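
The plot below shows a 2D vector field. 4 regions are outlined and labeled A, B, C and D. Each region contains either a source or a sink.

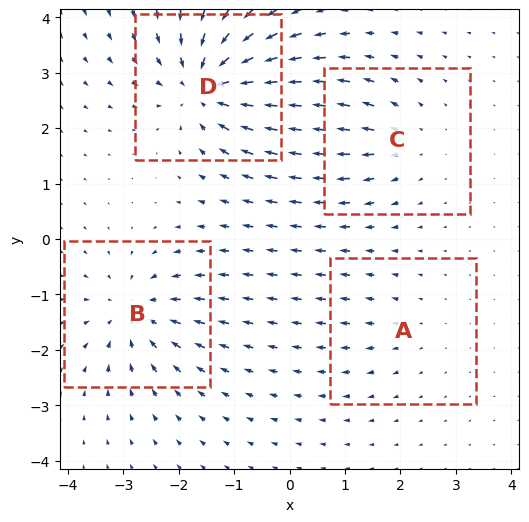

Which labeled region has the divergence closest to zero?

Divergence at each region's feature centre — A: about +2, B: about -6, C: about +4, D: about -8. Region A is closest to zero.

A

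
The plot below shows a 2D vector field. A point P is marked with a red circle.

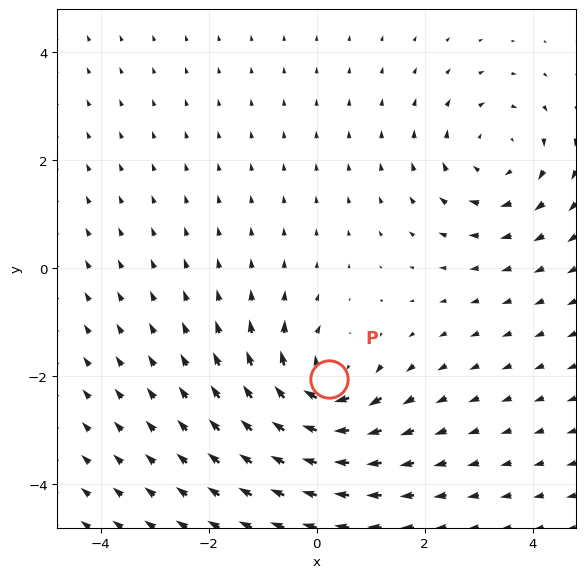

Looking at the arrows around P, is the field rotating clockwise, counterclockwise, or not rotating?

clockwise

Near P at (0.2, -2.1) the arrows circulate clockwise. The curl (z-component) there is about -5; negative curl means clockwise rotation.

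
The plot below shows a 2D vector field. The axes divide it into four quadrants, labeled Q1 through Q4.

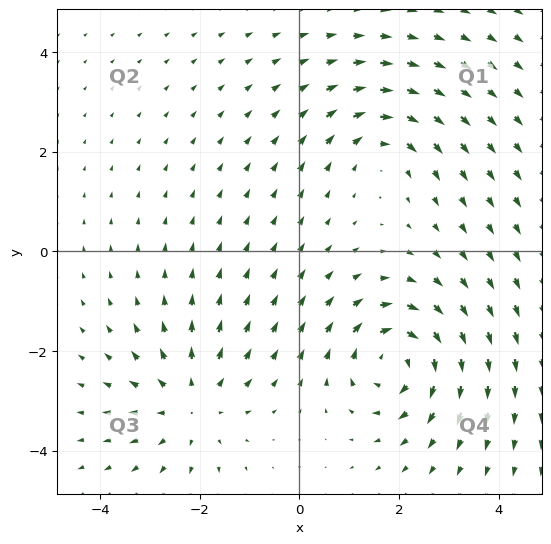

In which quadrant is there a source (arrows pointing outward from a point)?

The source sits at approximately (-2.2, -3.1), which lies in quadrant Q3. The divergence there is about +3, positive as expected for a source.

Q3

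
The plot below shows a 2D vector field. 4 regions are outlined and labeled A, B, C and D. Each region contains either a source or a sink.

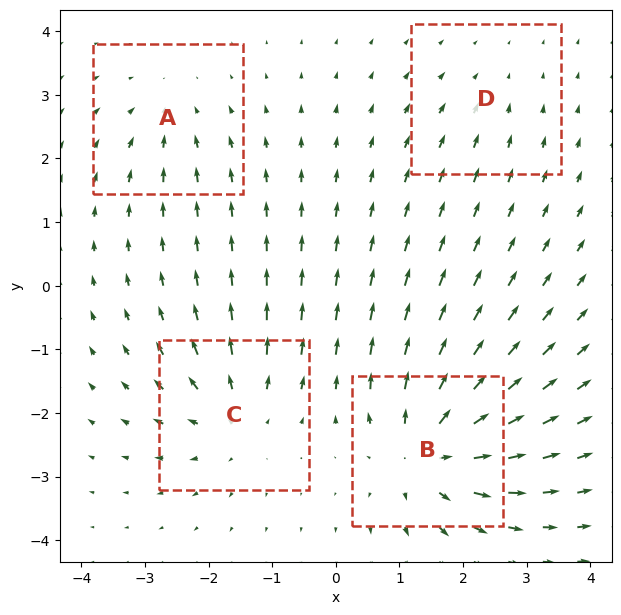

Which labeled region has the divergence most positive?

B

Divergence at each region's feature centre — A: about -4, B: about +8, C: about +5, D: about -2. Region B is most positive.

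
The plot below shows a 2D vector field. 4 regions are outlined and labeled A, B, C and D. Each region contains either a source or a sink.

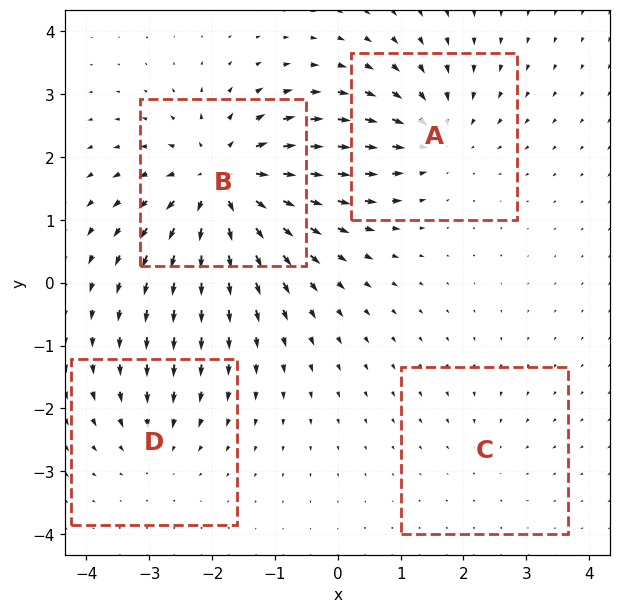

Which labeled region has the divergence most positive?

Divergence at each region's feature centre — A: about -5, B: about +7, C: about -2, D: about -3. Region B is most positive.

B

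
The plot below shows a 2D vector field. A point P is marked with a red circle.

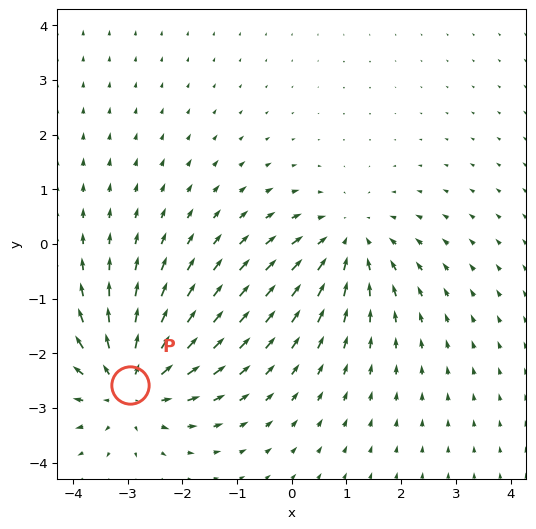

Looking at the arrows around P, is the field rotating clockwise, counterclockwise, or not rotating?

not rotating

Near P at (-3.0, -2.6) the arrows show no circulation. The curl there is ≈0.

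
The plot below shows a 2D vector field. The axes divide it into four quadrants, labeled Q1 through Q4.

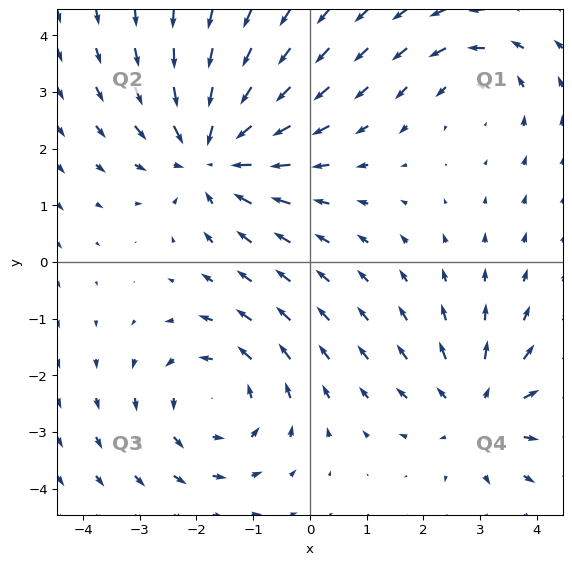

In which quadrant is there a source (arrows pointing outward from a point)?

The source sits at approximately (3.0, -2.6), which lies in quadrant Q4. The divergence there is about +3, positive as expected for a source.

Q4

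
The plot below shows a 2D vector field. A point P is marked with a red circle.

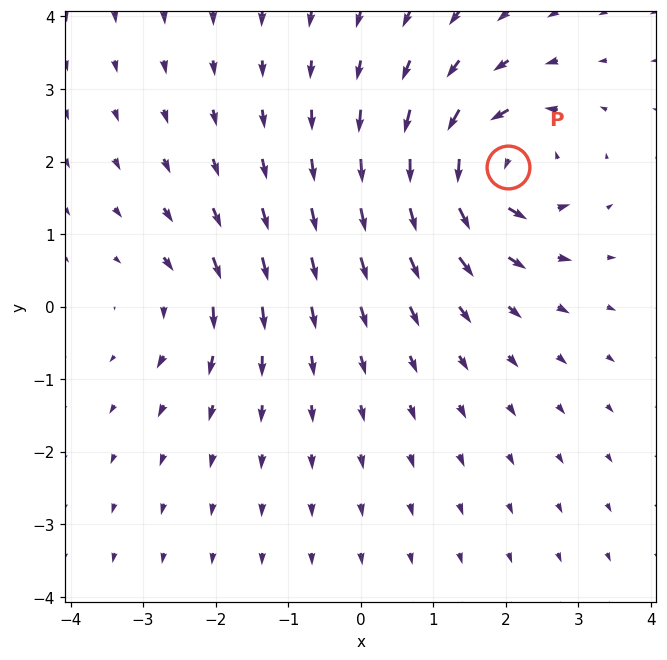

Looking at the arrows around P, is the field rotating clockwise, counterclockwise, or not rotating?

counterclockwise

Near P at (2.0, 1.9) the arrows circulate counterclockwise. The curl (z-component) there is about +7; positive curl means counterclockwise rotation.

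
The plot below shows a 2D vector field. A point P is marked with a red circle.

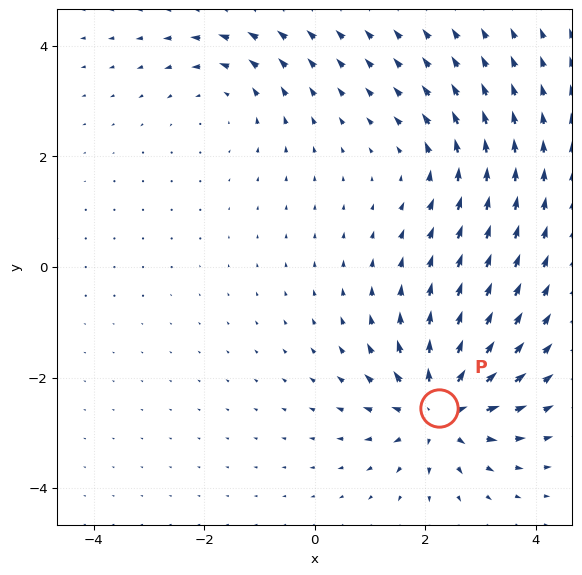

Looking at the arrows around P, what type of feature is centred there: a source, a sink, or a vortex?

source

At P (2.2, -2.6) the arrows spread outward. Divergence about +6, curl ≈0 — positive divergence with near-zero curl is a source.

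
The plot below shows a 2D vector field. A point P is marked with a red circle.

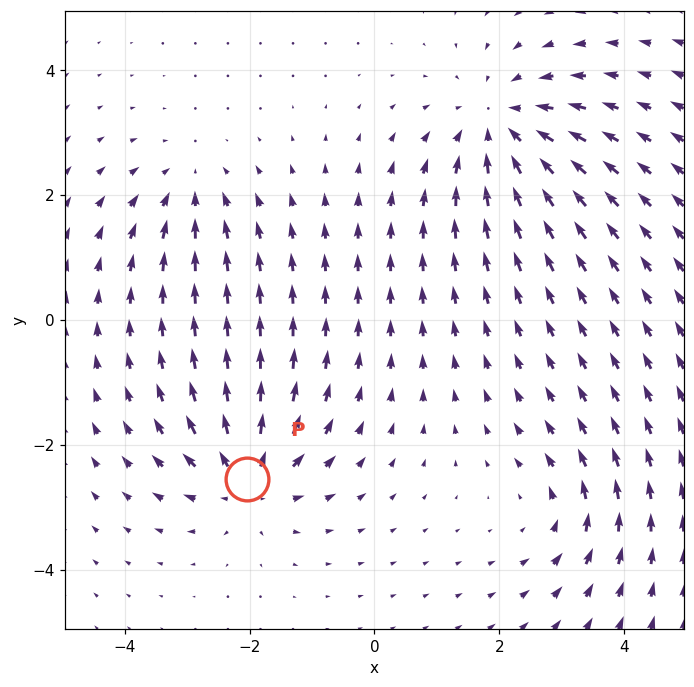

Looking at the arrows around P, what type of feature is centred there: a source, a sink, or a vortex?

At P (-2.0, -2.5) the arrows spread outward. Divergence about +5, curl ≈0 — positive divergence with near-zero curl is a source.

source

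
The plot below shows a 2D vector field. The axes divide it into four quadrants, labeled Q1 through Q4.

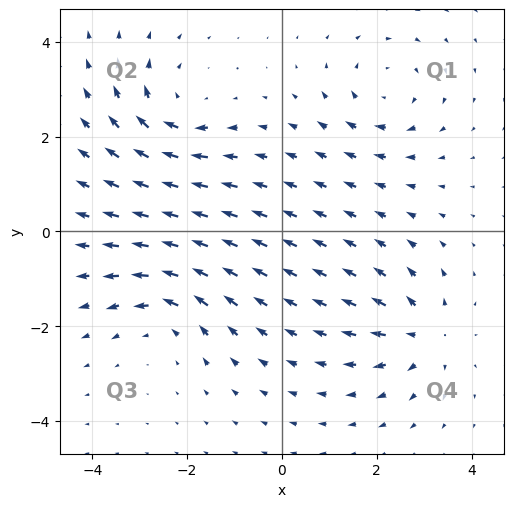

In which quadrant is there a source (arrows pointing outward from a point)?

Q4

The source sits at approximately (3.0, -2.2), which lies in quadrant Q4. The divergence there is about +5, positive as expected for a source.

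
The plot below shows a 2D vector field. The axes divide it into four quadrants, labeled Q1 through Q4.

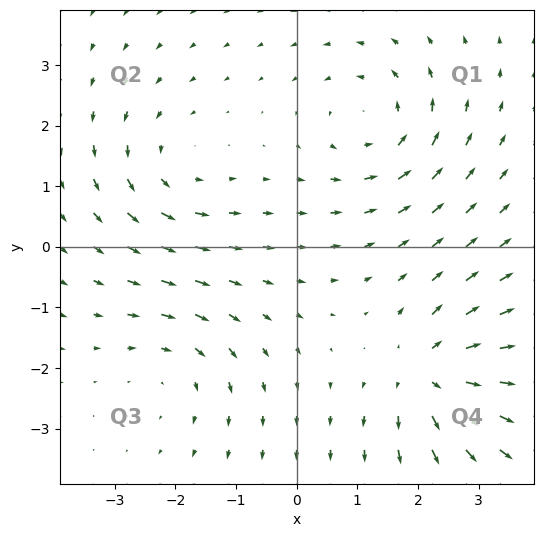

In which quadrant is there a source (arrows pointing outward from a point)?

The source sits at approximately (2.2, -2.1), which lies in quadrant Q4. The divergence there is about +6, positive as expected for a source.

Q4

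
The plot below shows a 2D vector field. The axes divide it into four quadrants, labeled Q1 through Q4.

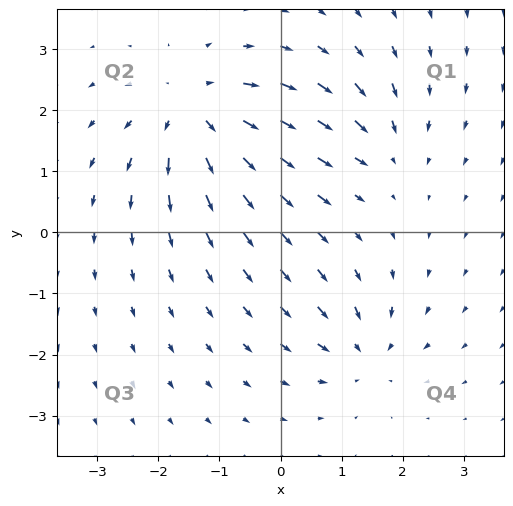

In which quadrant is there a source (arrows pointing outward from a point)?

Q2

The source sits at approximately (-1.4, 2.0), which lies in quadrant Q2. The divergence there is about +5, positive as expected for a source.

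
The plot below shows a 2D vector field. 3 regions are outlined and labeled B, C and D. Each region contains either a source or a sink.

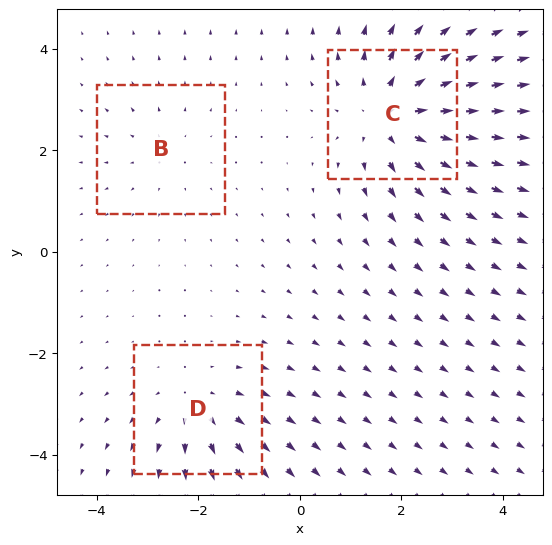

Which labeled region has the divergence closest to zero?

B

Divergence at each region's feature centre — B: about +2, C: about +4, D: about +3. Region B is closest to zero.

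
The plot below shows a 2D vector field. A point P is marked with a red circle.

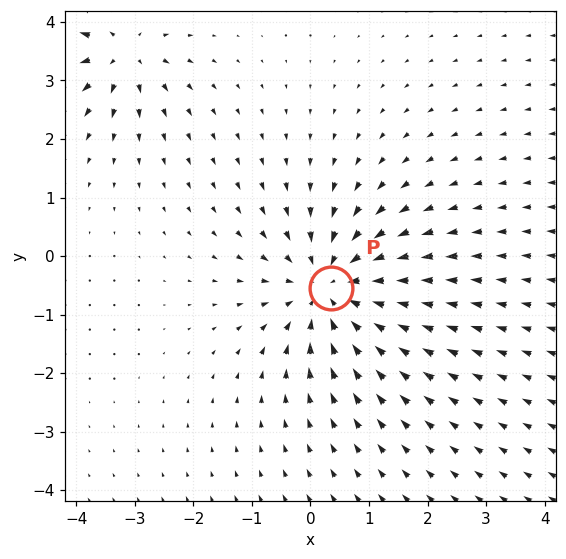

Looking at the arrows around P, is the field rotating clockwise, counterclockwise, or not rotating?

not rotating

Near P at (0.4, -0.6) the arrows show no circulation. The curl there is ≈0.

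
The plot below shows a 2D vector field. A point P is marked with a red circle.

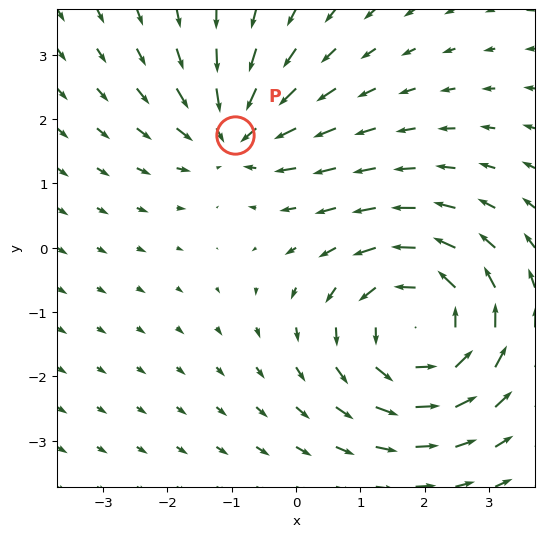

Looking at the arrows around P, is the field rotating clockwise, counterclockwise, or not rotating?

not rotating

Near P at (-1.0, 1.8) the arrows show no circulation. The curl there is ≈0.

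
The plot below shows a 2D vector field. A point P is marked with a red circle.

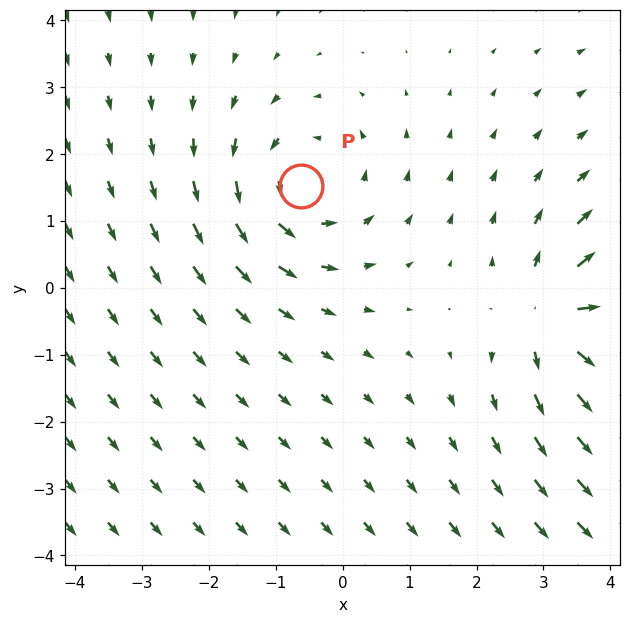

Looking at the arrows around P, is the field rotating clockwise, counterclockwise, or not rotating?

counterclockwise

Near P at (-0.6, 1.5) the arrows circulate counterclockwise. The curl (z-component) there is about +3; positive curl means counterclockwise rotation.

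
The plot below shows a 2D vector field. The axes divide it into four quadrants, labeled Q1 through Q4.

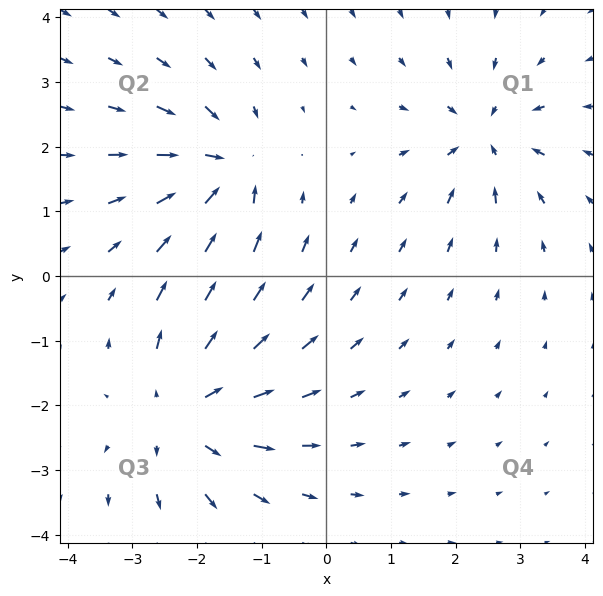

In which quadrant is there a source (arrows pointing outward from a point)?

Q3

The source sits at approximately (-2.2, -2.1), which lies in quadrant Q3. The divergence there is about +4, positive as expected for a source.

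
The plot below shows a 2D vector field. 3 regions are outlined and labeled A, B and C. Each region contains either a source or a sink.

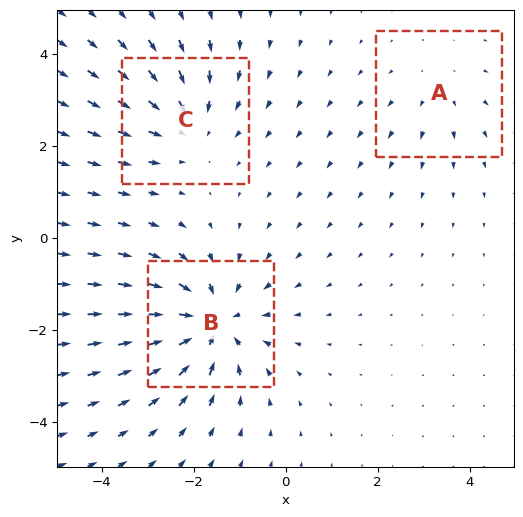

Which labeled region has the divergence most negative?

Divergence at each region's feature centre — A: about +2, B: about -5, C: about -3. Region B is most negative.

B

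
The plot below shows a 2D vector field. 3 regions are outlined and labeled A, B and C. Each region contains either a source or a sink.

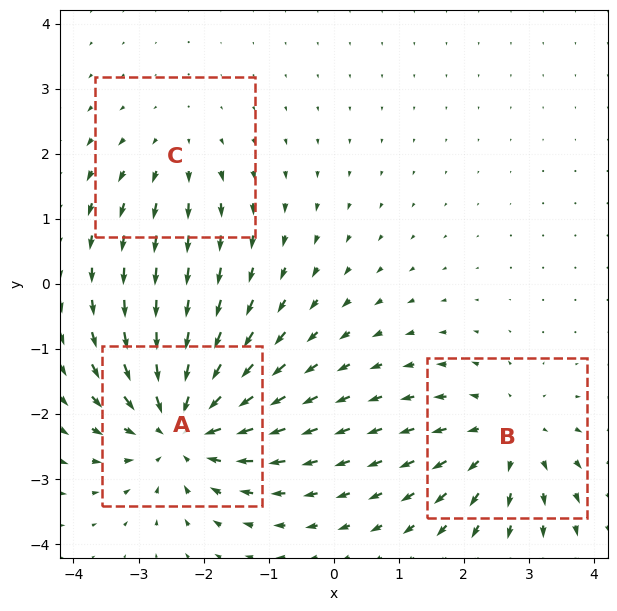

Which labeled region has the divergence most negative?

A

Divergence at each region's feature centre — A: about -5, B: about +3, C: about +2. Region A is most negative.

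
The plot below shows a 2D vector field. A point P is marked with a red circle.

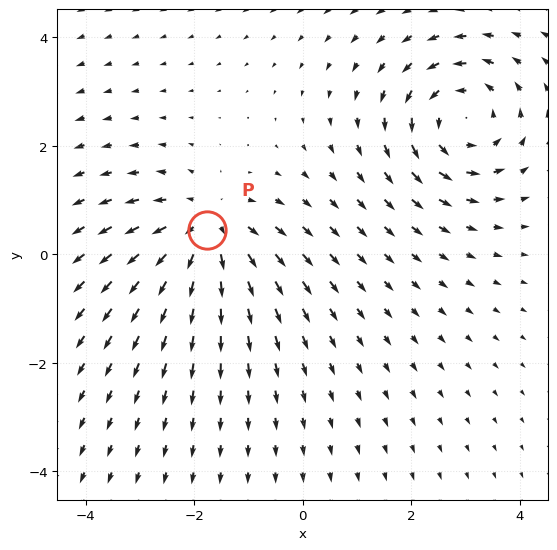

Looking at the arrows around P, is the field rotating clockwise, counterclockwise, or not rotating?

not rotating

Near P at (-1.8, 0.5) the arrows show no circulation. The curl there is ≈0.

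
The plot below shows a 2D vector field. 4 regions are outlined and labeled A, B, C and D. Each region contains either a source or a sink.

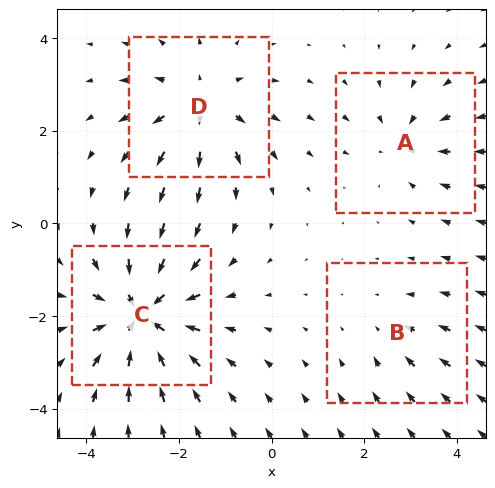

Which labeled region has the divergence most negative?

C

Divergence at each region's feature centre — A: about -3, B: about -2, C: about -7, D: about +5. Region C is most negative.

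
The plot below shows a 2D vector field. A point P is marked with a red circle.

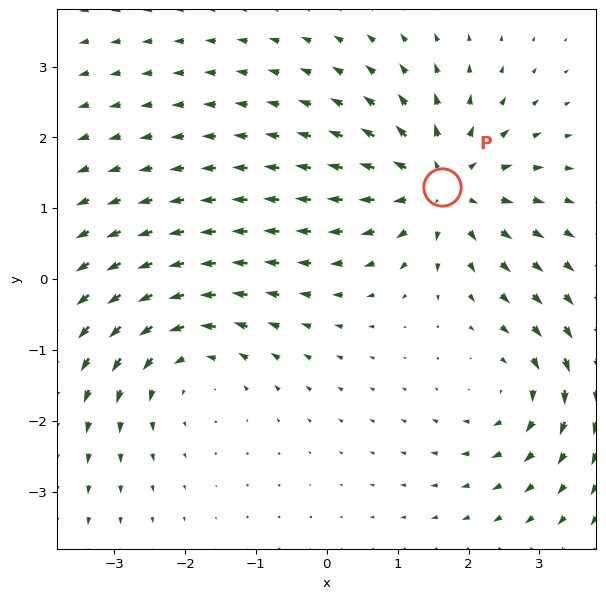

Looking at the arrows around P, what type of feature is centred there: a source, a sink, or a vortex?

source

At P (1.6, 1.3) the arrows spread outward. Divergence about +6, curl ≈0 — positive divergence with near-zero curl is a source.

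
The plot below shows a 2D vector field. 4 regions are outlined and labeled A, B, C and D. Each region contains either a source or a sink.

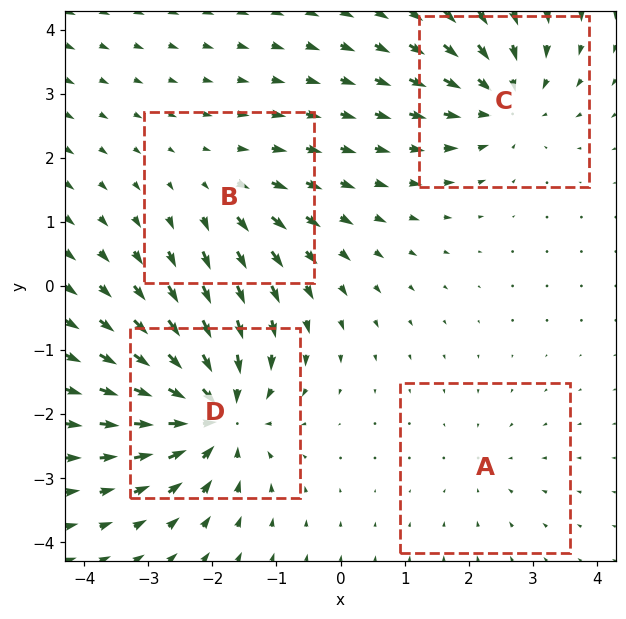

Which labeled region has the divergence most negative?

Divergence at each region's feature centre — A: about -2, B: about +3, C: about -5, D: about -7. Region D is most negative.

D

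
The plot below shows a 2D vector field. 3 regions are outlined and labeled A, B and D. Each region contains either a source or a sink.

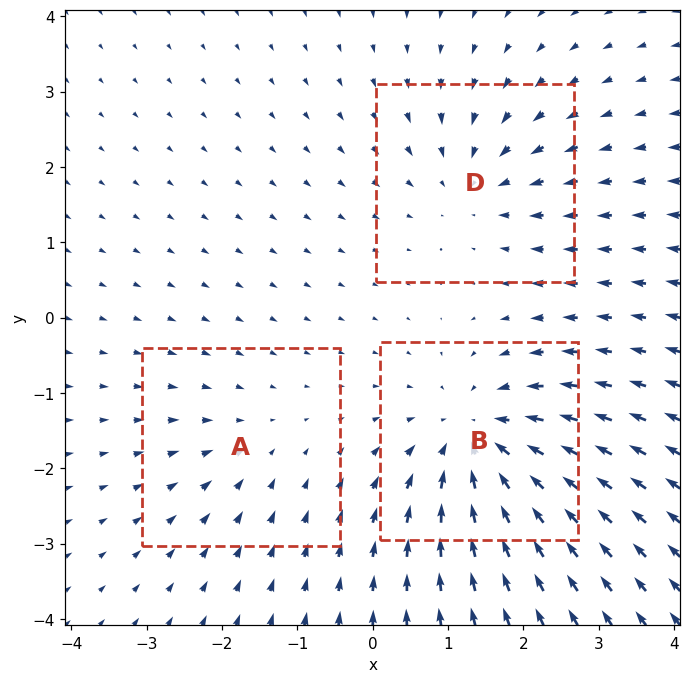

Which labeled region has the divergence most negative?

B

Divergence at each region's feature centre — A: about -2, B: about -5, D: about -3. Region B is most negative.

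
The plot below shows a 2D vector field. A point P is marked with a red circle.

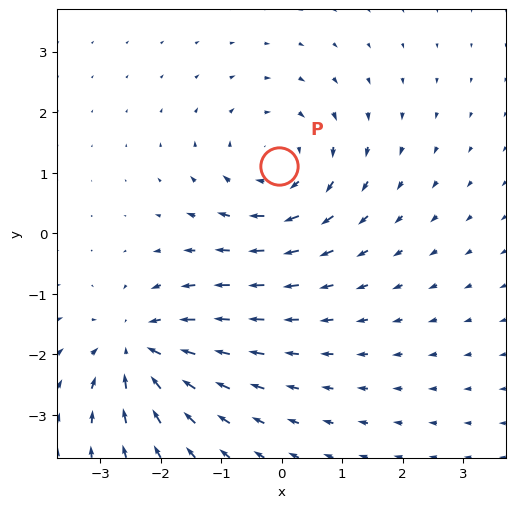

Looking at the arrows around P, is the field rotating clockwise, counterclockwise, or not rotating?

Near P at (-0.0, 1.1) the arrows circulate clockwise. The curl (z-component) there is about -4; negative curl means clockwise rotation.

clockwise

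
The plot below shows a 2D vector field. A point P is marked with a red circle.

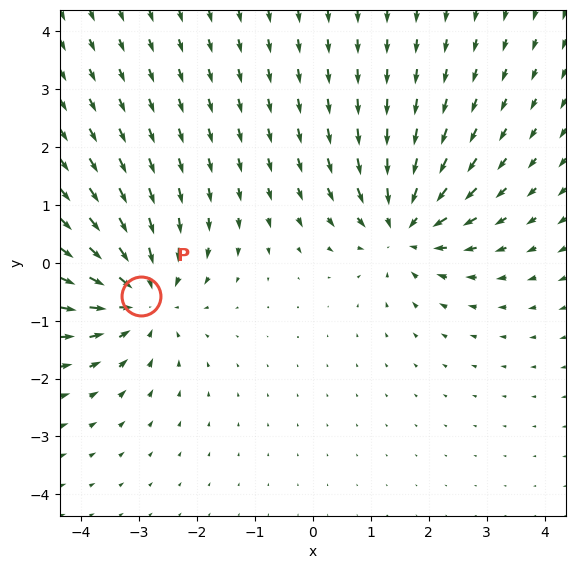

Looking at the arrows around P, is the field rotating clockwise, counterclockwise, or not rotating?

not rotating

Near P at (-3.0, -0.6) the arrows show no circulation. The curl there is ≈0.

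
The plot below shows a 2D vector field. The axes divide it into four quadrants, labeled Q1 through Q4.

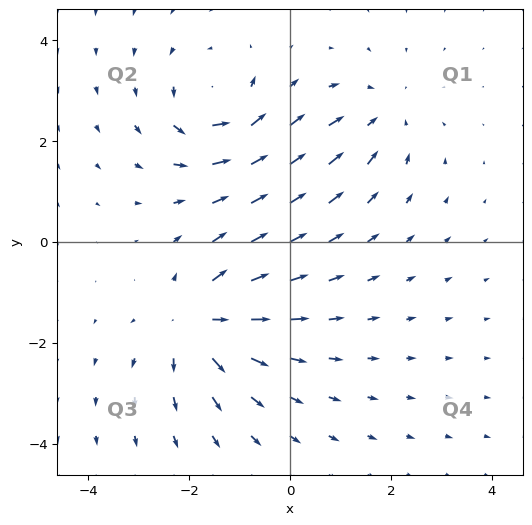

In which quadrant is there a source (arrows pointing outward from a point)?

The source sits at approximately (-1.8, -1.6), which lies in quadrant Q3. The divergence there is about +4, positive as expected for a source.

Q3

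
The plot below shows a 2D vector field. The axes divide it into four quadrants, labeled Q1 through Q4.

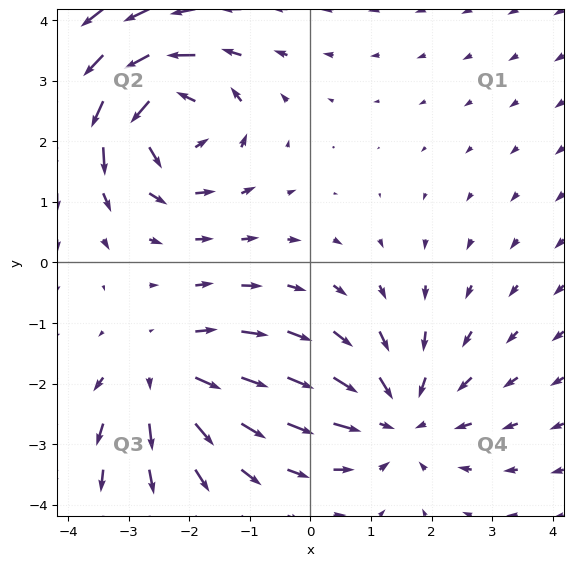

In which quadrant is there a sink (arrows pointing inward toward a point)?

Q4

The sink sits at approximately (1.4, -2.6), which lies in quadrant Q4. The divergence there is about -2, negative as expected for a sink.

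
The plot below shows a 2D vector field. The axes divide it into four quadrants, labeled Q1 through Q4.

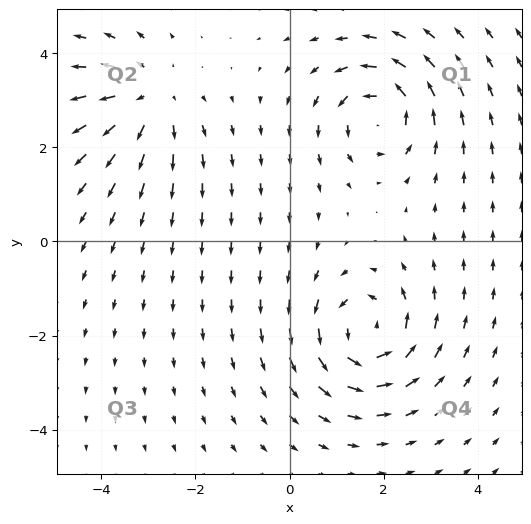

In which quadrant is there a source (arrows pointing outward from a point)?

The source sits at approximately (-3.0, 3.0), which lies in quadrant Q2. The divergence there is about +4, positive as expected for a source.

Q2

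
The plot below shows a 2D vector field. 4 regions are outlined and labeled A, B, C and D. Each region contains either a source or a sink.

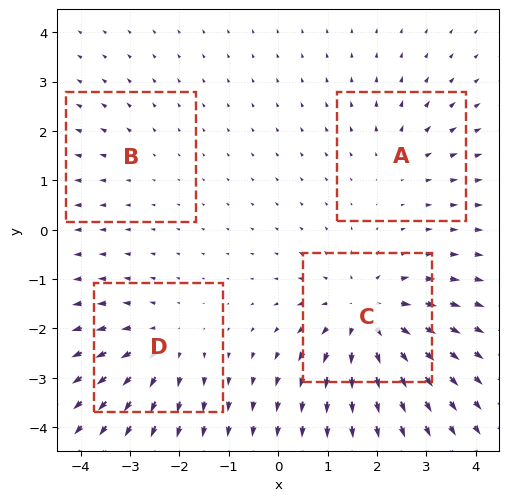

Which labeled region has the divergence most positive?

C

Divergence at each region's feature centre — A: about +3, B: about +2, C: about +6, D: about +4. Region C is most positive.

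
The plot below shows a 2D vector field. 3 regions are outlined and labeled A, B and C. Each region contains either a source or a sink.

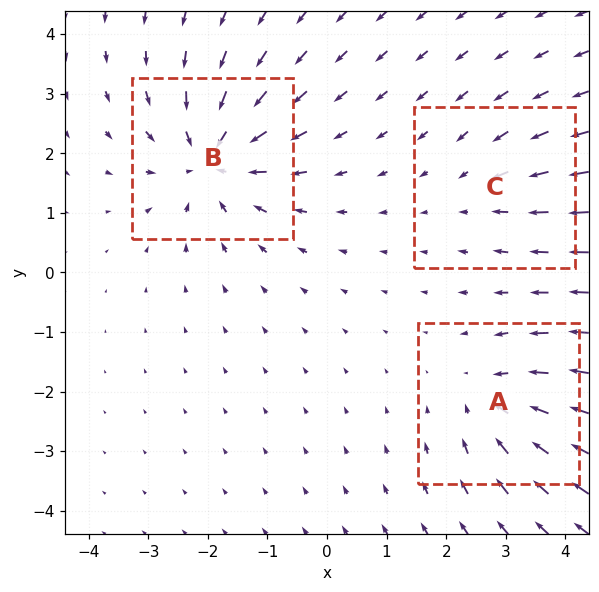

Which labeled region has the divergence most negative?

B

Divergence at each region's feature centre — A: about -3, B: about -5, C: about -2. Region B is most negative.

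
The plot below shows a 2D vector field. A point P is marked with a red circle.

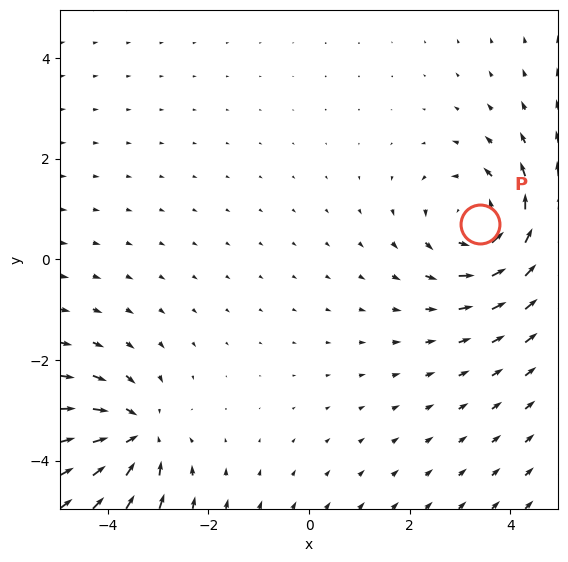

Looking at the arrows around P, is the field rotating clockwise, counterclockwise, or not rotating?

Near P at (3.4, 0.7) the arrows circulate counterclockwise. The curl (z-component) there is about +3; positive curl means counterclockwise rotation.

counterclockwise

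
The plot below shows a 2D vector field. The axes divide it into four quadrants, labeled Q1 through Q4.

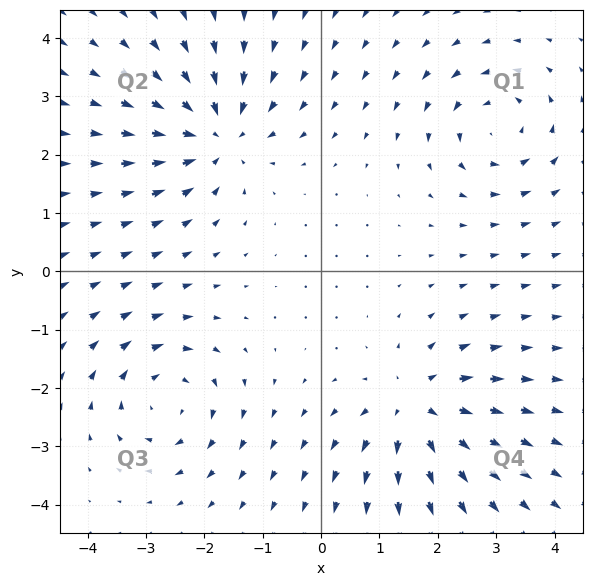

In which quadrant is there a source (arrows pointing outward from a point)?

Q4

The source sits at approximately (1.6, -2.3), which lies in quadrant Q4. The divergence there is about +6, positive as expected for a source.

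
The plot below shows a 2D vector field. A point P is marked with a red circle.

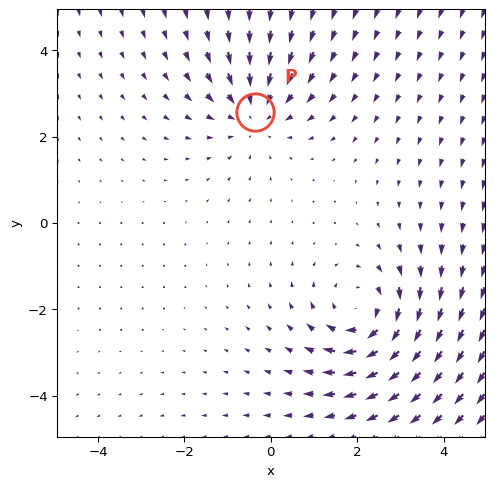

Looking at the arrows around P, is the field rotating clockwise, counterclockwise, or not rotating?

Near P at (-0.4, 2.6) the arrows show no circulation. The curl there is ≈0.

not rotating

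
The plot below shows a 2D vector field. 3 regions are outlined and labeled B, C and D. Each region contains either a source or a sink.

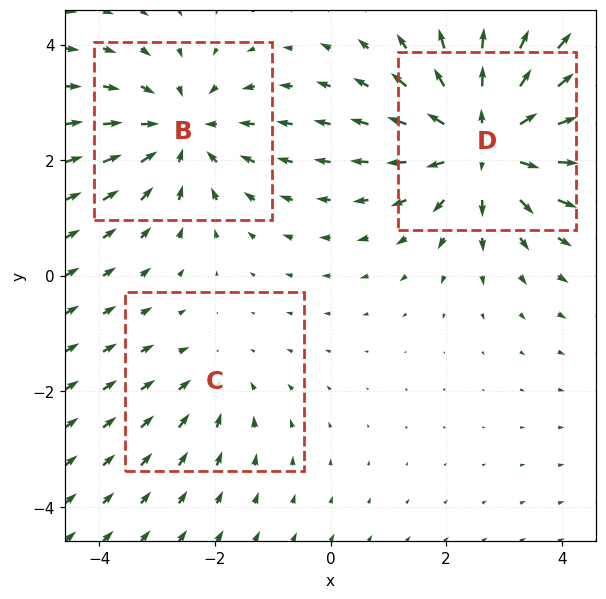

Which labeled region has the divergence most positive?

Divergence at each region's feature centre — B: about -3, C: about -2, D: about +4. Region D is most positive.

D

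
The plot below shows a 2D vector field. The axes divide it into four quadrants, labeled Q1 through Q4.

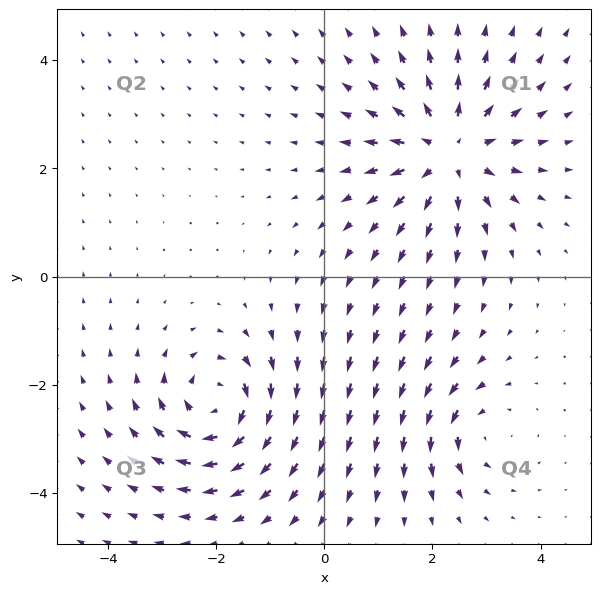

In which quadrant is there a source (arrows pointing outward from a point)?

The source sits at approximately (2.3, 2.3), which lies in quadrant Q1. The divergence there is about +5, positive as expected for a source.

Q1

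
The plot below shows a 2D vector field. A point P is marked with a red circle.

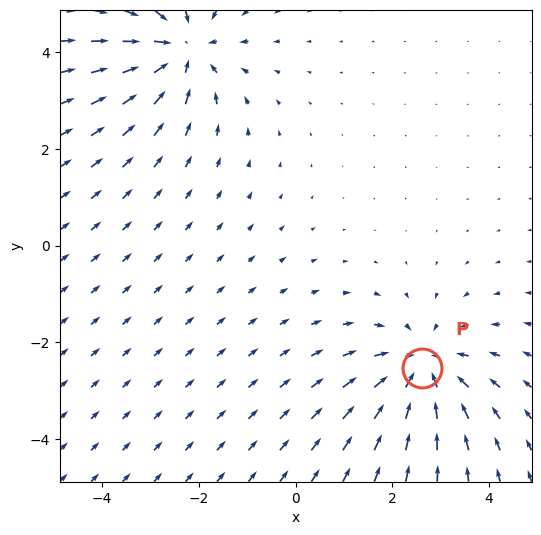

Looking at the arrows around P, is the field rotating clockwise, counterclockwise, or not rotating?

not rotating

Near P at (2.6, -2.5) the arrows show no circulation. The curl there is ≈0.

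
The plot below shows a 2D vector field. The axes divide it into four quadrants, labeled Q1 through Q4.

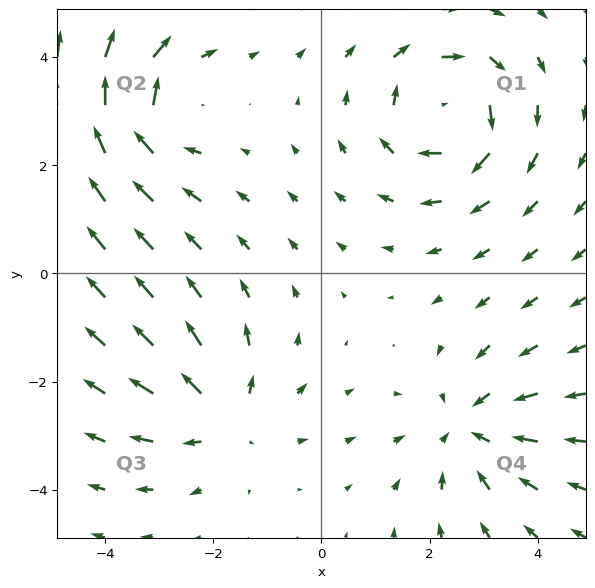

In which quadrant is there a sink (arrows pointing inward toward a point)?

Q4

The sink sits at approximately (2.7, -2.9), which lies in quadrant Q4. The divergence there is about -3, negative as expected for a sink.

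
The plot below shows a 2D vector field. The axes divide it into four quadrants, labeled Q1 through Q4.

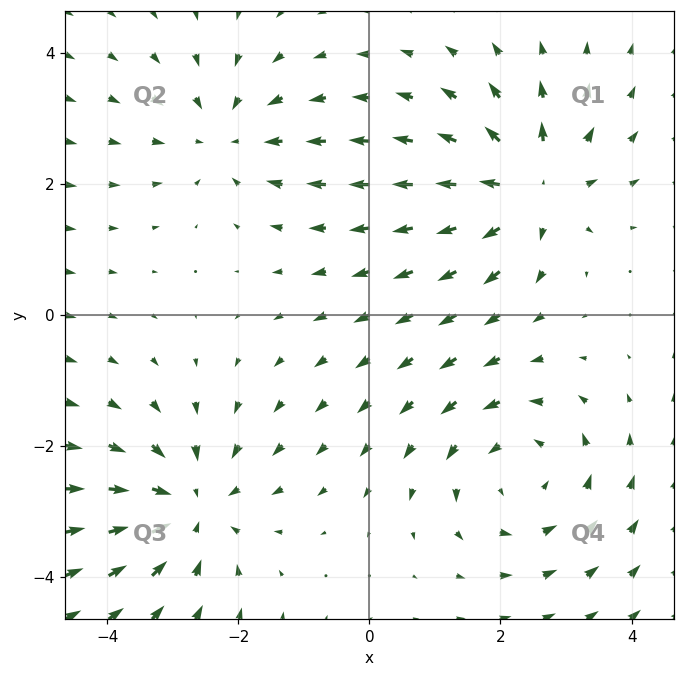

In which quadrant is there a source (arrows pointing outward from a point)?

The source sits at approximately (2.4, 1.9), which lies in quadrant Q1. The divergence there is about +6, positive as expected for a source.

Q1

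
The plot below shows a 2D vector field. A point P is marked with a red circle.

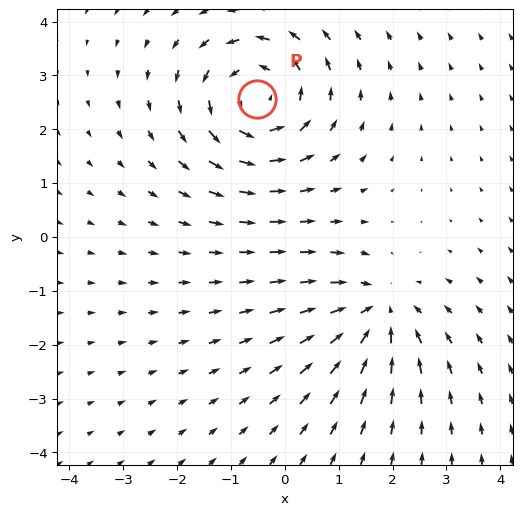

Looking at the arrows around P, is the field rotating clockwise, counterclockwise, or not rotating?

Near P at (-0.5, 2.6) the arrows circulate counterclockwise. The curl (z-component) there is about +3; positive curl means counterclockwise rotation.

counterclockwise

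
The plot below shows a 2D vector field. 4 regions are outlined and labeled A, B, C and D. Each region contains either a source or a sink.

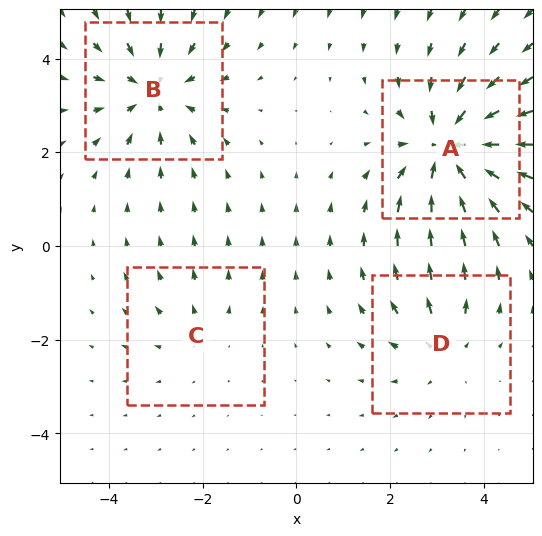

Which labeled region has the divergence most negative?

Divergence at each region's feature centre — A: about -6, B: about -4, C: about +2, D: about +3. Region A is most negative.

A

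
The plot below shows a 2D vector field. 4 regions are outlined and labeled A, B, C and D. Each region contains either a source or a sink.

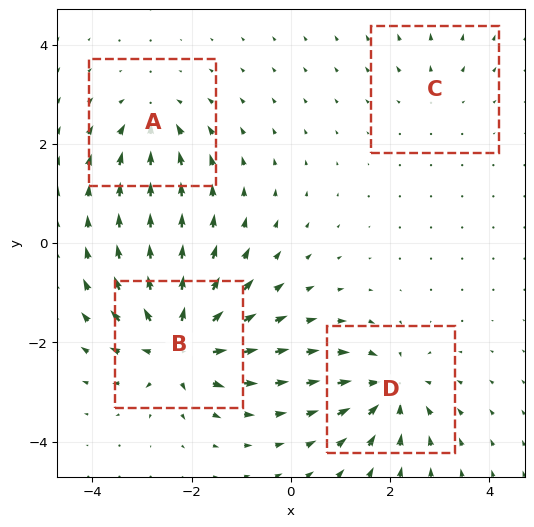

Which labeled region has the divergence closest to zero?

C

Divergence at each region's feature centre — A: about -4, B: about +9, C: about +2, D: about -6. Region C is closest to zero.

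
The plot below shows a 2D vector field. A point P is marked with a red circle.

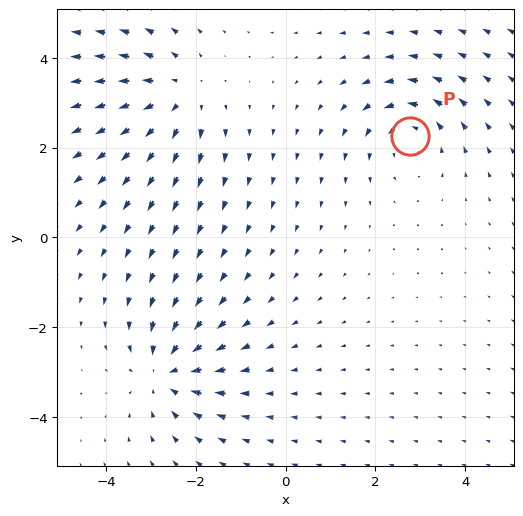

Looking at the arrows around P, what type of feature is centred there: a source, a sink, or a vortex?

vortex

At P (2.8, 2.3) the arrows circulate counterclockwise. Divergence ≈0, curl about +3 — near-zero divergence with nonzero curl is a vortex.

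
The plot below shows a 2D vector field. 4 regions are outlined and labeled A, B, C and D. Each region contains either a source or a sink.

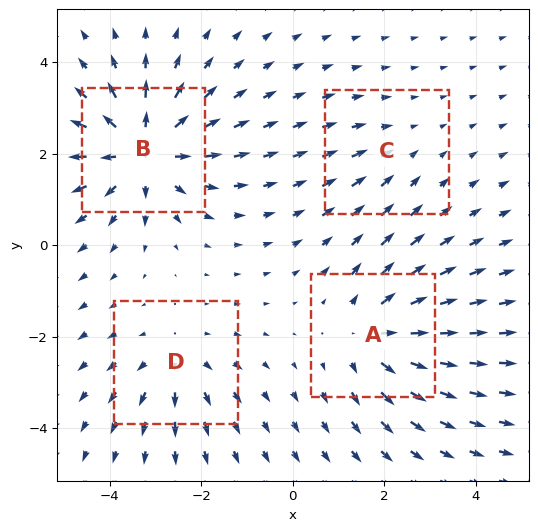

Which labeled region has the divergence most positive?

Divergence at each region's feature centre — A: about +4, B: about +6, C: about -2, D: about +3. Region B is most positive.

B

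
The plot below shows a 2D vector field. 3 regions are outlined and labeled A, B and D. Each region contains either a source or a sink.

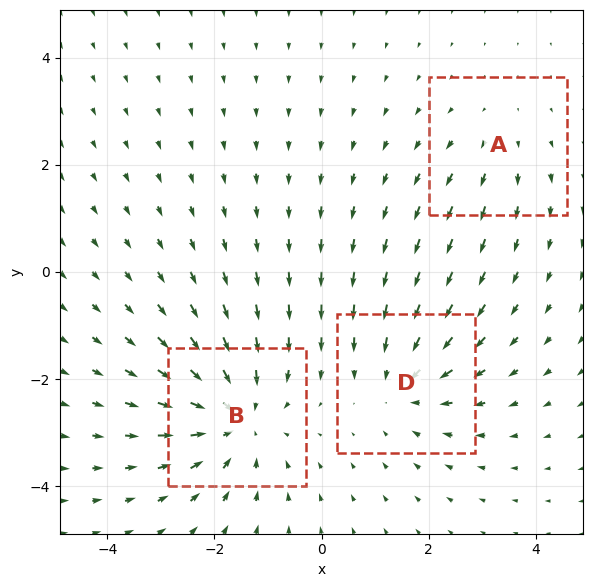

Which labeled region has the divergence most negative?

Divergence at each region's feature centre — A: about +2, B: about -4, D: about -3. Region B is most negative.

B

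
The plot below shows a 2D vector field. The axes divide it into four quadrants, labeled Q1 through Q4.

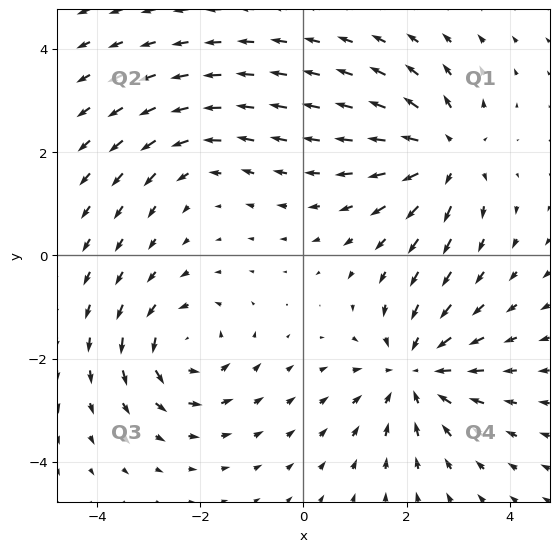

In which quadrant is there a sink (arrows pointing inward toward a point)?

The sink sits at approximately (2.1, -2.3), which lies in quadrant Q4. The divergence there is about -4, negative as expected for a sink.

Q4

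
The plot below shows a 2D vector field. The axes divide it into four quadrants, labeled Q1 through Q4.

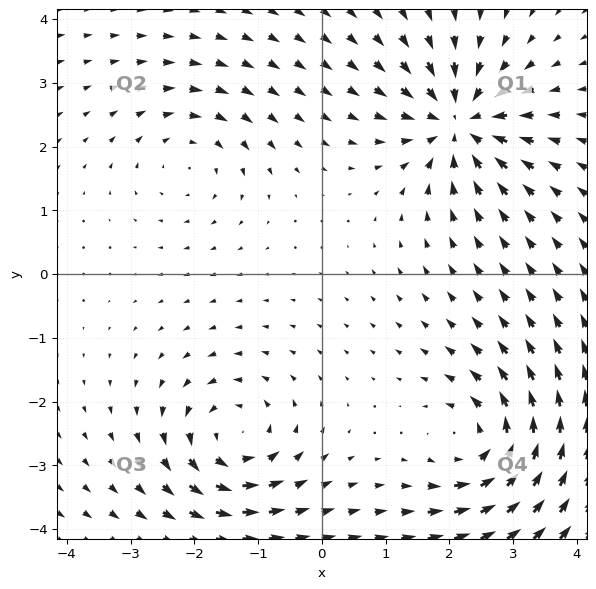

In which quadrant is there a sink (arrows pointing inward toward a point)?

Q1

The sink sits at approximately (2.2, 2.4), which lies in quadrant Q1. The divergence there is about -6, negative as expected for a sink.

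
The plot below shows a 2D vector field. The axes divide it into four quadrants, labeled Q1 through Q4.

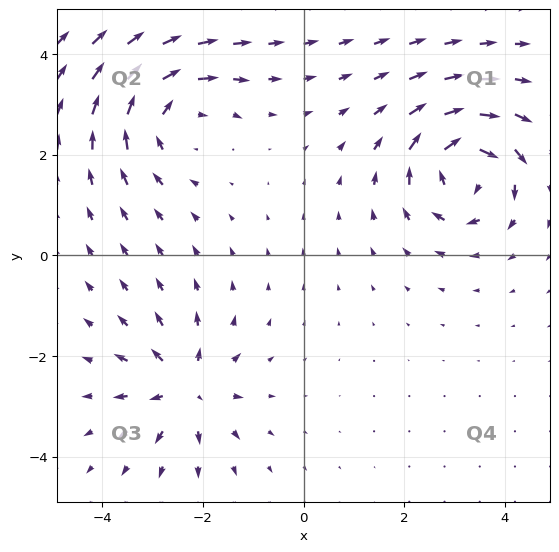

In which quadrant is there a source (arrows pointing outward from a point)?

The source sits at approximately (-2.4, -2.6), which lies in quadrant Q3. The divergence there is about +4, positive as expected for a source.

Q3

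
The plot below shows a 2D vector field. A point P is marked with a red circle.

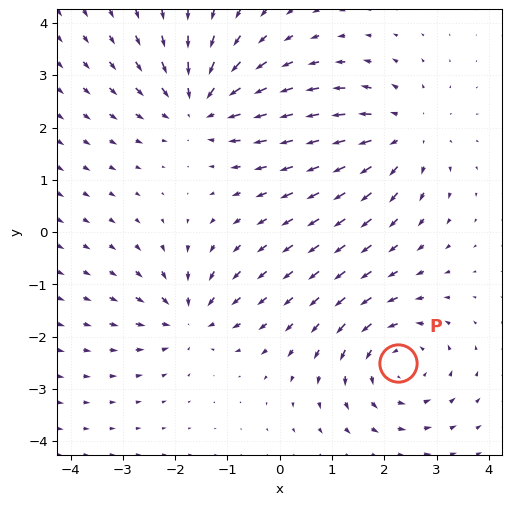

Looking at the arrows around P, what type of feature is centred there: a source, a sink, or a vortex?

vortex

At P (2.3, -2.5) the arrows circulate counterclockwise. Divergence ≈0, curl about +4 — near-zero divergence with nonzero curl is a vortex.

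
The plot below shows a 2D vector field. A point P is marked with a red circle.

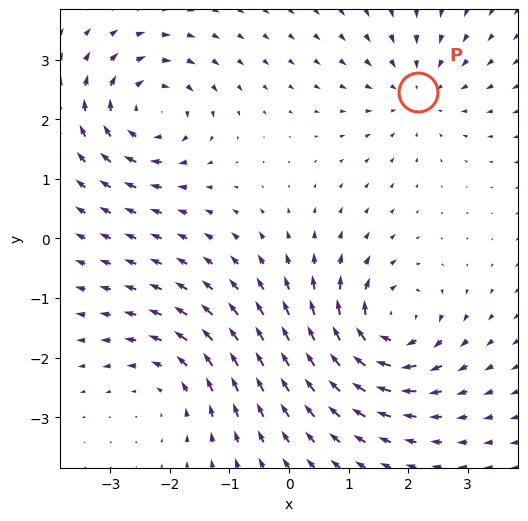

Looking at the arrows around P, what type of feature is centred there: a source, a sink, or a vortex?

sink

At P (2.2, 2.5) the arrows converge inward. Divergence about -4, curl ≈0 — negative divergence with near-zero curl is a sink.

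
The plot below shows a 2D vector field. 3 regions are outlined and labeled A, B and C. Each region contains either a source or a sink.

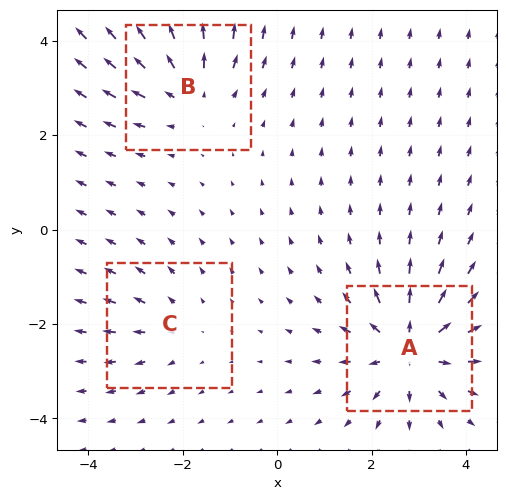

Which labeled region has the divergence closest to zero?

Divergence at each region's feature centre — A: about +5, B: about +3, C: about +2. Region C is closest to zero.

C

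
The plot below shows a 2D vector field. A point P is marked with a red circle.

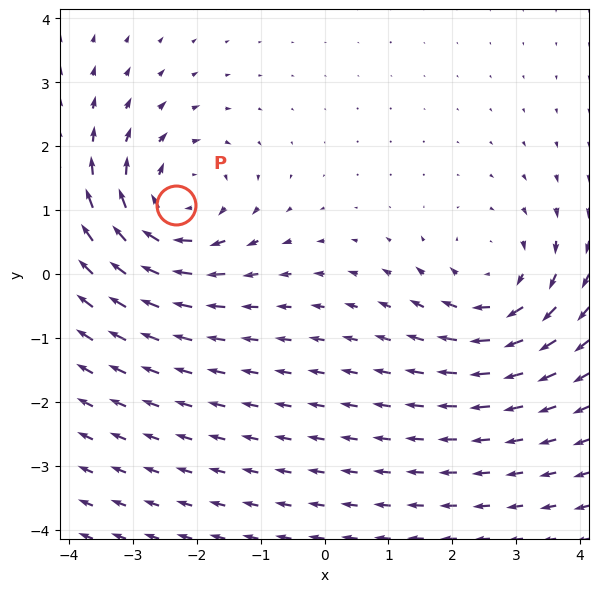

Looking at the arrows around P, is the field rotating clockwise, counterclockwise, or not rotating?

clockwise

Near P at (-2.3, 1.1) the arrows circulate clockwise. The curl (z-component) there is about -5; negative curl means clockwise rotation.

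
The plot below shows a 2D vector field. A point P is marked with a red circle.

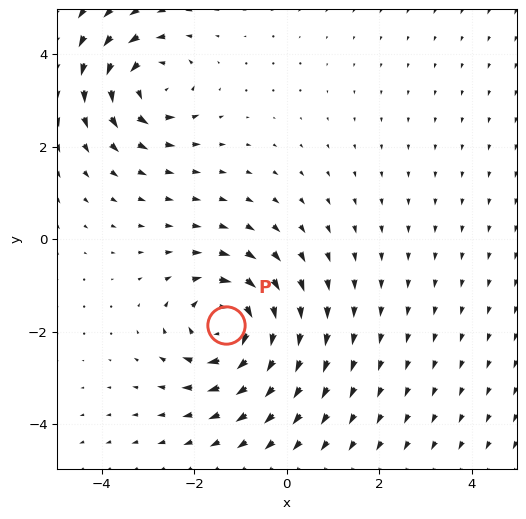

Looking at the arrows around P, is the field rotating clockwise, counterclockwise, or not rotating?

Near P at (-1.3, -1.9) the arrows circulate clockwise. The curl (z-component) there is about -5; negative curl means clockwise rotation.

clockwise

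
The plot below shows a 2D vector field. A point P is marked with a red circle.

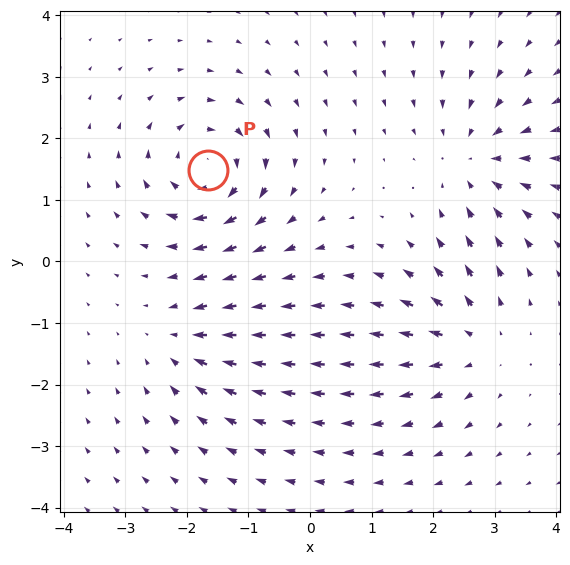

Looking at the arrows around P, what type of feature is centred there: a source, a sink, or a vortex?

vortex

At P (-1.7, 1.5) the arrows circulate clockwise. Divergence ≈0, curl about -6 — near-zero divergence with nonzero curl is a vortex.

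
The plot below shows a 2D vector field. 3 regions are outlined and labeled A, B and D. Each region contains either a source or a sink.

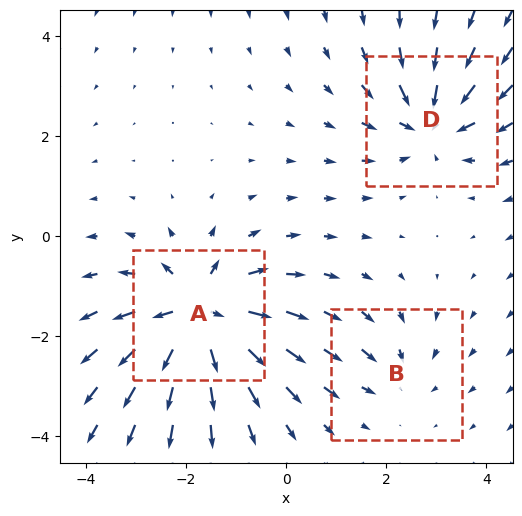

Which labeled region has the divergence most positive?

Divergence at each region's feature centre — A: about +6, B: about -2, D: about -4. Region A is most positive.

A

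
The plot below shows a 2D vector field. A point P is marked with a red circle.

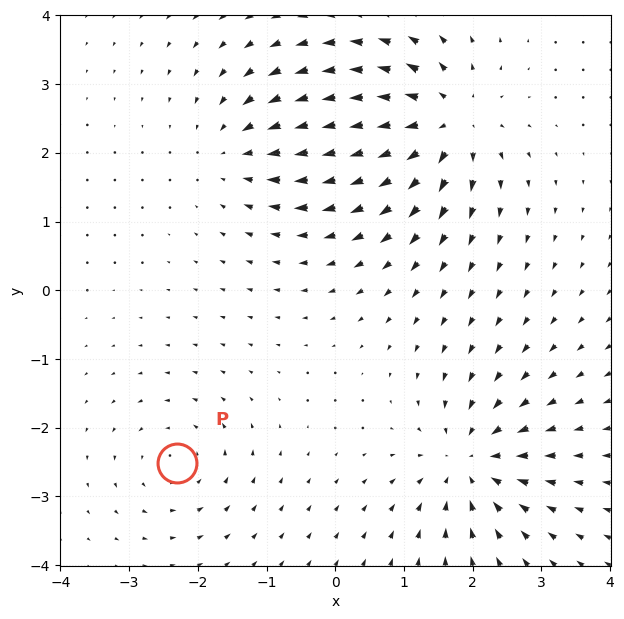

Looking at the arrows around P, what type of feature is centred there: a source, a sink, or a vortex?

At P (-2.3, -2.5) the arrows circulate counterclockwise. Divergence ≈0, curl about +3 — near-zero divergence with nonzero curl is a vortex.

vortex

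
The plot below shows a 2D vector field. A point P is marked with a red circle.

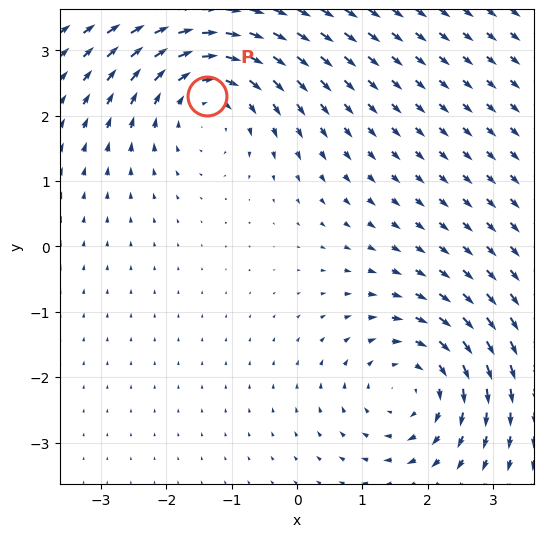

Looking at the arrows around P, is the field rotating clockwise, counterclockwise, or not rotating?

clockwise

Near P at (-1.4, 2.3) the arrows circulate clockwise. The curl (z-component) there is about -3; negative curl means clockwise rotation.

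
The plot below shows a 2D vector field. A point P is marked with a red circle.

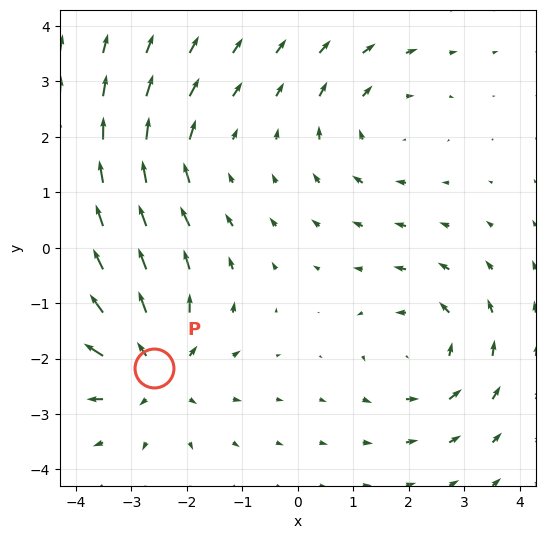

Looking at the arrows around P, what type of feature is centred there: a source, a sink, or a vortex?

source

At P (-2.6, -2.2) the arrows spread outward. Divergence about +4, curl ≈0 — positive divergence with near-zero curl is a source.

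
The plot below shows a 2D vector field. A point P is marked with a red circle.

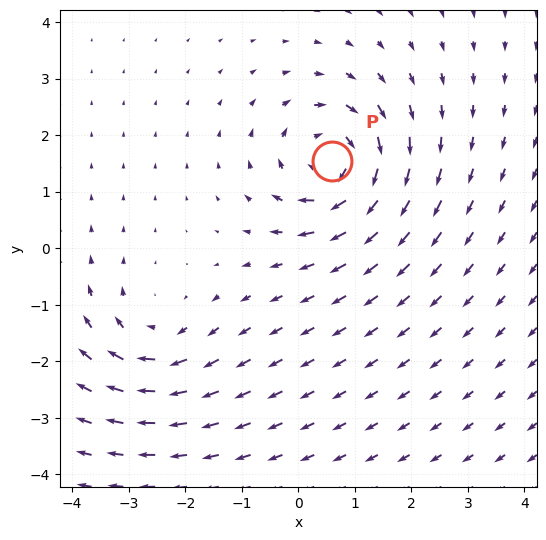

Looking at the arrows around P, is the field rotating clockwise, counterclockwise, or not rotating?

Near P at (0.6, 1.5) the arrows circulate clockwise. The curl (z-component) there is about -6; negative curl means clockwise rotation.

clockwise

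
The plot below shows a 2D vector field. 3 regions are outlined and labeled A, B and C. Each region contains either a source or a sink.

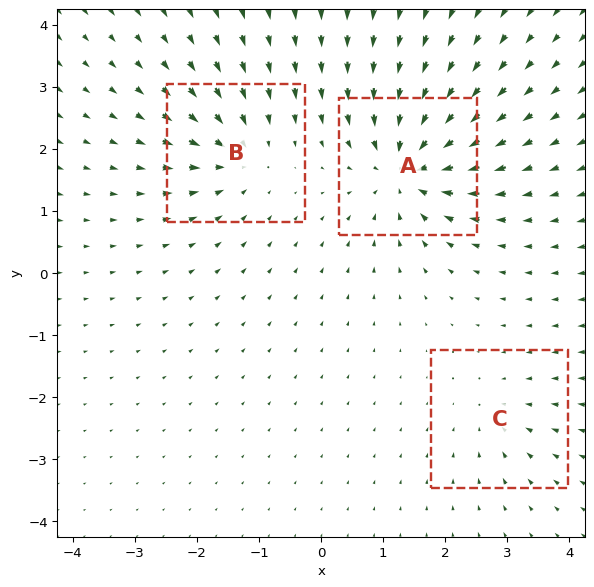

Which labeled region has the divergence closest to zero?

Divergence at each region's feature centre — A: about -7, B: about -4, C: about -3. Region C is closest to zero.

C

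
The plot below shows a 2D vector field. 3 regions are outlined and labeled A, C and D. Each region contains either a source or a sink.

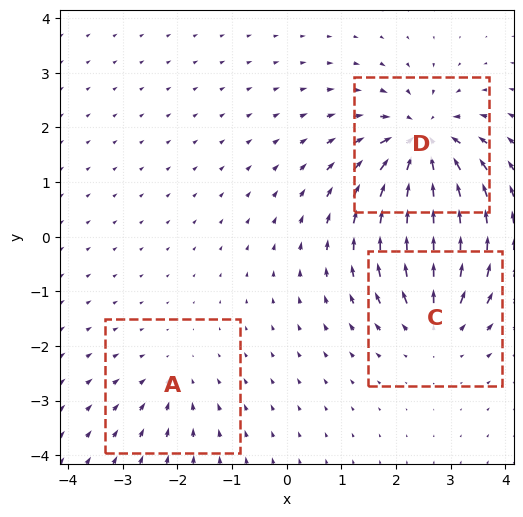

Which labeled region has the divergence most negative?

D

Divergence at each region's feature centre — A: about -2, C: about +4, D: about -6. Region D is most negative.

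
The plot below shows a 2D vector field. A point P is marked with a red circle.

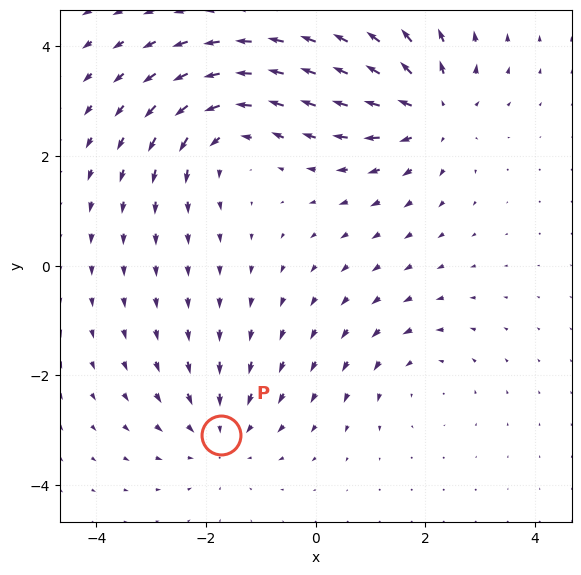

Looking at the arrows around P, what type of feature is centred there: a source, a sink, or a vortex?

At P (-1.7, -3.1) the arrows converge inward. Divergence about -3, curl ≈0 — negative divergence with near-zero curl is a sink.

sink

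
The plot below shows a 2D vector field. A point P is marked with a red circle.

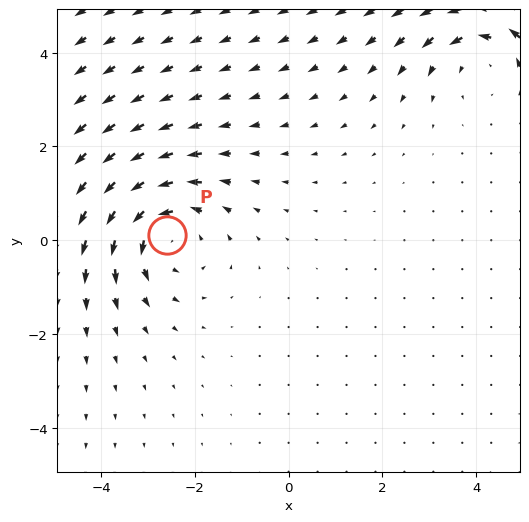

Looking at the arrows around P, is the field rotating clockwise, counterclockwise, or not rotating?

Near P at (-2.6, 0.1) the arrows circulate counterclockwise. The curl (z-component) there is about +4; positive curl means counterclockwise rotation.

counterclockwise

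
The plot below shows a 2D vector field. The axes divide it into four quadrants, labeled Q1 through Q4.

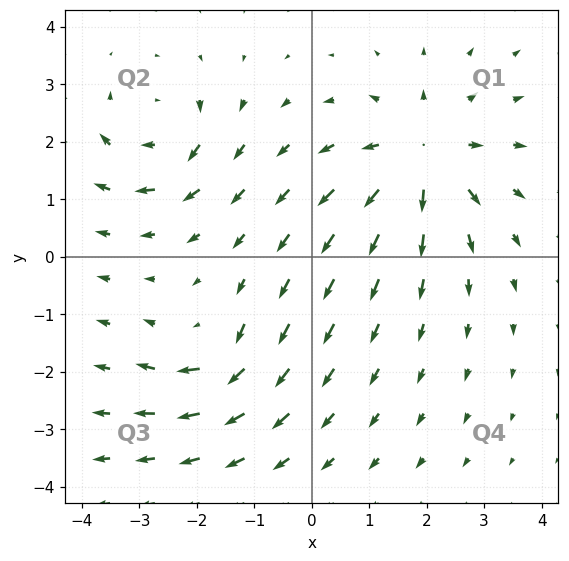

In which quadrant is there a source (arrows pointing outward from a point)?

Q1

The source sits at approximately (1.9, 1.7), which lies in quadrant Q1. The divergence there is about +5, positive as expected for a source.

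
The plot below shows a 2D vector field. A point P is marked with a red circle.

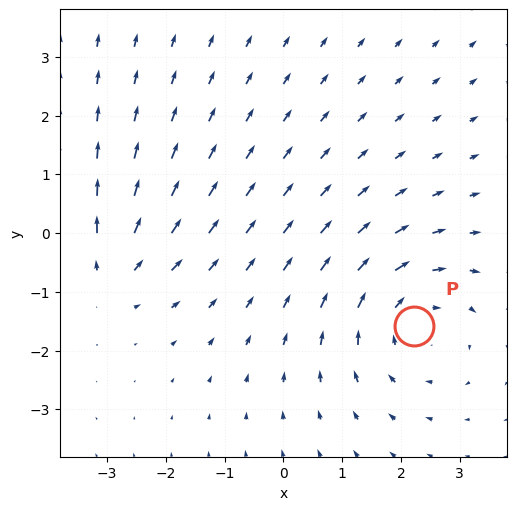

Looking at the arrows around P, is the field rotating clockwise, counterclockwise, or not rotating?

clockwise

Near P at (2.2, -1.6) the arrows circulate clockwise. The curl (z-component) there is about -4; negative curl means clockwise rotation.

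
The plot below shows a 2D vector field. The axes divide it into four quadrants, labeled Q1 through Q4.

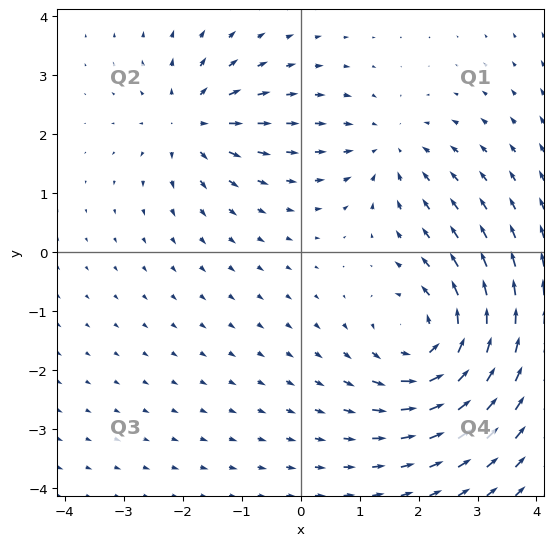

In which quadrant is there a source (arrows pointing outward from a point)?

The source sits at approximately (-1.9, 2.2), which lies in quadrant Q2. The divergence there is about +4, positive as expected for a source.

Q2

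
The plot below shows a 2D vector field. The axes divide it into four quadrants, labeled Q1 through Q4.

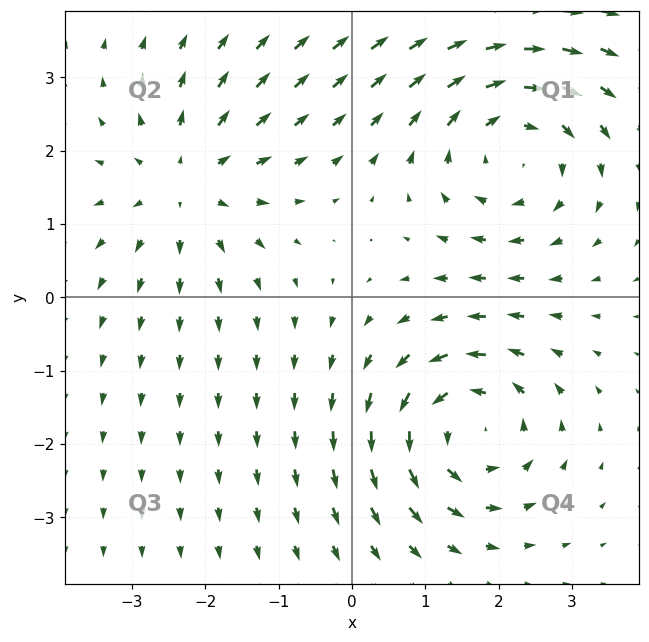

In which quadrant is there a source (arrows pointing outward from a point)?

Q2

The source sits at approximately (-2.3, 1.6), which lies in quadrant Q2. The divergence there is about +3, positive as expected for a source.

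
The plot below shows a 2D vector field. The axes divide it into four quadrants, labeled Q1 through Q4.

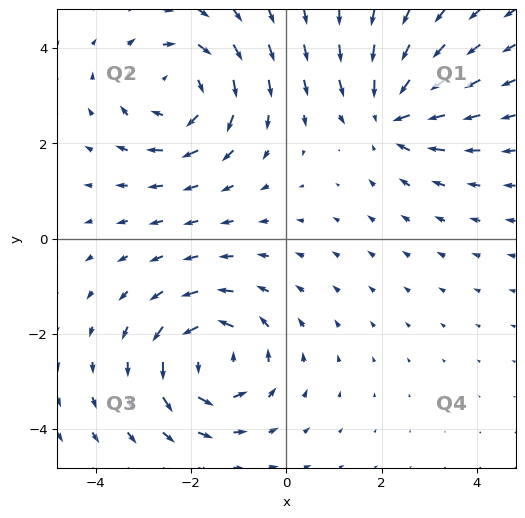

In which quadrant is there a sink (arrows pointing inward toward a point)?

The sink sits at approximately (2.2, 2.6), which lies in quadrant Q1. The divergence there is about -4, negative as expected for a sink.

Q1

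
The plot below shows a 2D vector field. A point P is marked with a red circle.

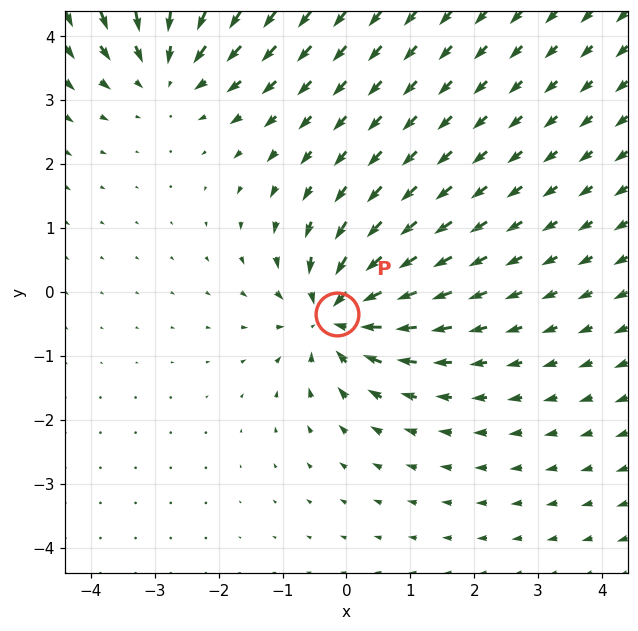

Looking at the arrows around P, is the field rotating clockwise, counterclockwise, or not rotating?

not rotating

Near P at (-0.2, -0.3) the arrows show no circulation. The curl there is ≈0.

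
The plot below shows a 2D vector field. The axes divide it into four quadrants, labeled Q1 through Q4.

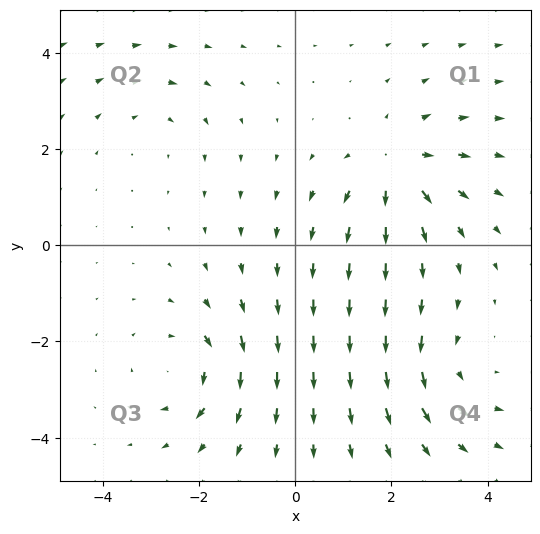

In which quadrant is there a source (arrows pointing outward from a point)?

The source sits at approximately (2.1, 1.6), which lies in quadrant Q1. The divergence there is about +5, positive as expected for a source.

Q1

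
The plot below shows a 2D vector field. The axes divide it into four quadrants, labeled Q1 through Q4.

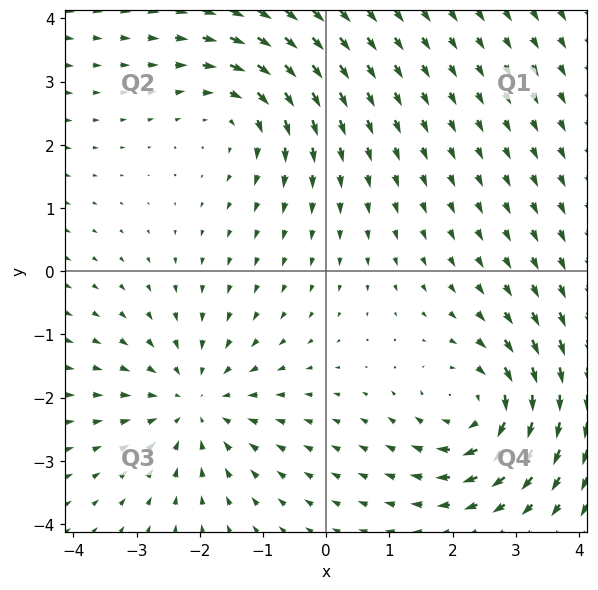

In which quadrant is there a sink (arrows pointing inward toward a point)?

Q3

The sink sits at approximately (-2.1, -2.1), which lies in quadrant Q3. The divergence there is about -3, negative as expected for a sink.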